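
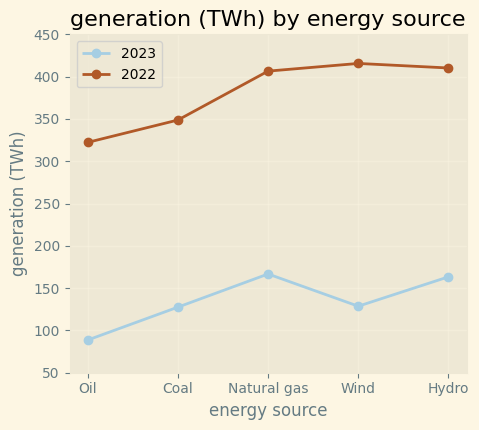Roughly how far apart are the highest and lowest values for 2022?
≈ 100

Max Wind ≈ 400, min Oil ≈ 300; range ≈ 100.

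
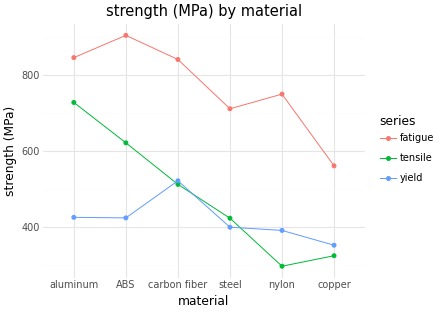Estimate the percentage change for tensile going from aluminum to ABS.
aluminum ≈ 700, ABS ≈ 600; (600 − 700) / 700 ≈ -14.3%.

≈ -14.3%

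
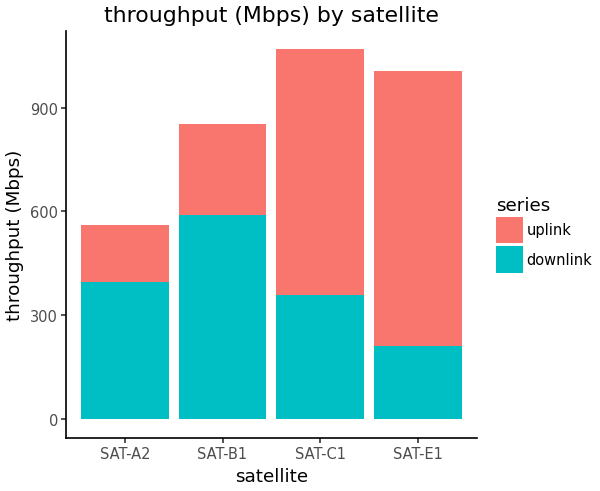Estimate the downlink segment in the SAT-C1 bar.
≈ 400

downlink top ≈ 400, bottom ≈ 0; segment ≈ 400.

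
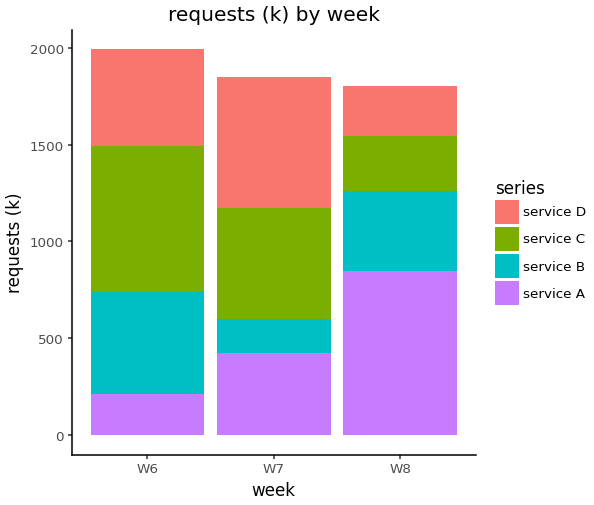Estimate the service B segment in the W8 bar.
service B top ≈ 1200, bottom ≈ 800; segment ≈ 400.

≈ 400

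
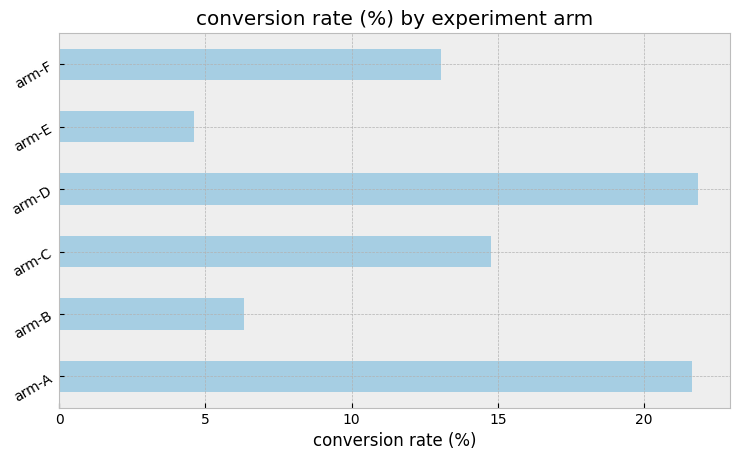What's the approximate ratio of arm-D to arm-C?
≈ 1.57×

arm-D ≈ 22, arm-C ≈ 14; 22/14 ≈ 1.57.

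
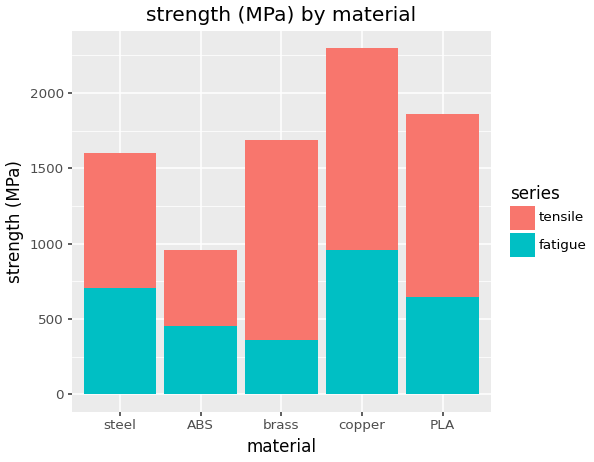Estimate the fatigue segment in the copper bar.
≈ 1000

fatigue top ≈ 1000, bottom ≈ 0; segment ≈ 1000.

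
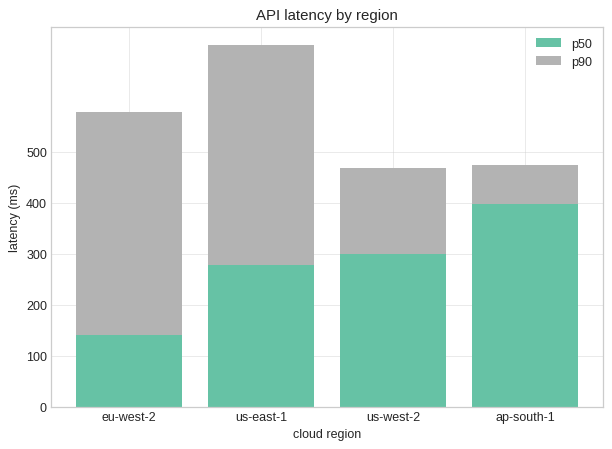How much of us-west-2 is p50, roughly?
p50 top ≈ 300, bottom ≈ 0; segment ≈ 300.

≈ 300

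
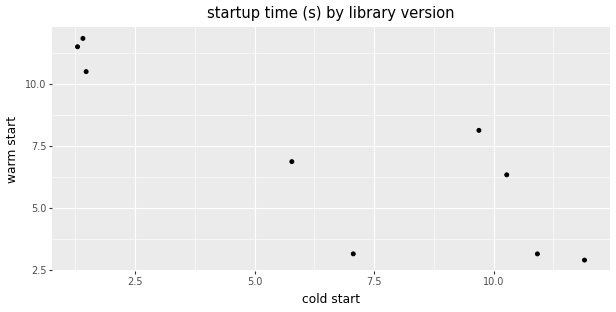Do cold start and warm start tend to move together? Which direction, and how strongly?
Points are negatively correlated; strong (|r| ≈ 0.8).

negative, strong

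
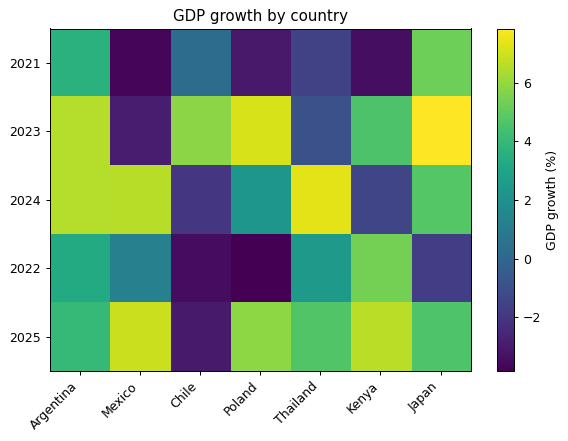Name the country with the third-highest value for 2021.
Chile

Top 4 for 2021: Japan ≈ 5, Argentina ≈ 4, Chile ≈ 0, Thailand ≈ -2.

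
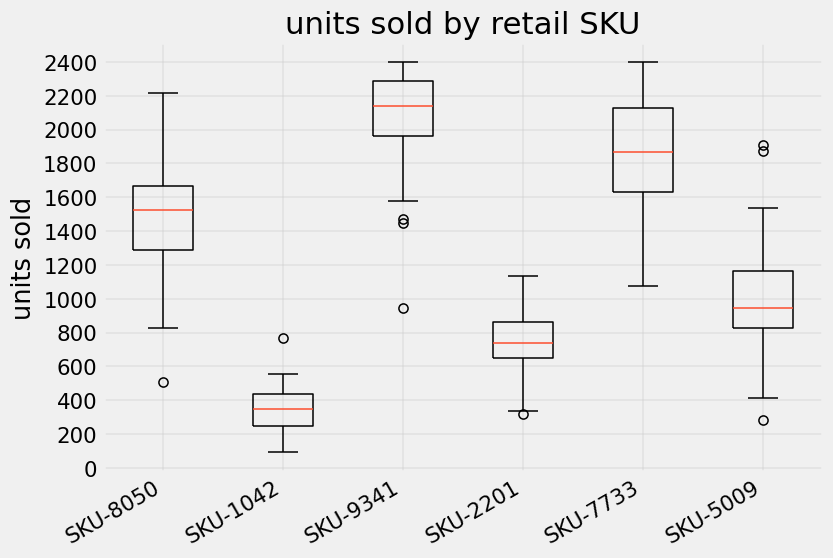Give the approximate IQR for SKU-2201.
Q3 ≈ 800, Q1 ≈ 600; IQR ≈ 200.

≈ 200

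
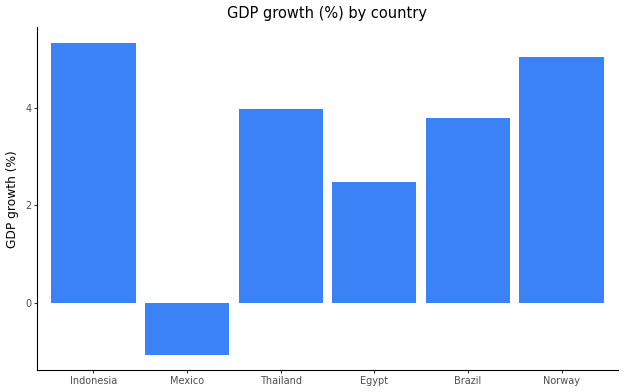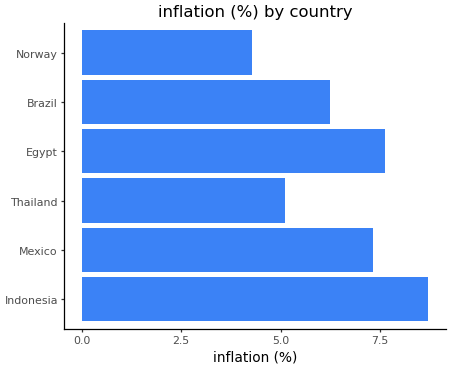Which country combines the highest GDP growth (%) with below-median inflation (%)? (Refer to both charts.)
Norway

Chart 2 median inflation (%) ≈ 7; below-median countries: Thailand, Brazil, Norway. Among those, Norway has the highest GDP growth (%) (≈ 5).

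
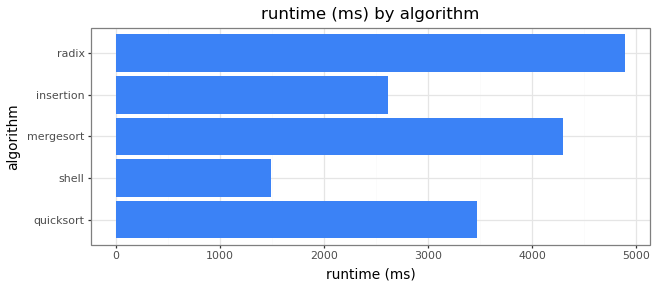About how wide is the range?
Max radix ≈ 5000, min shell ≈ 1500; range ≈ 3500.

≈ 3500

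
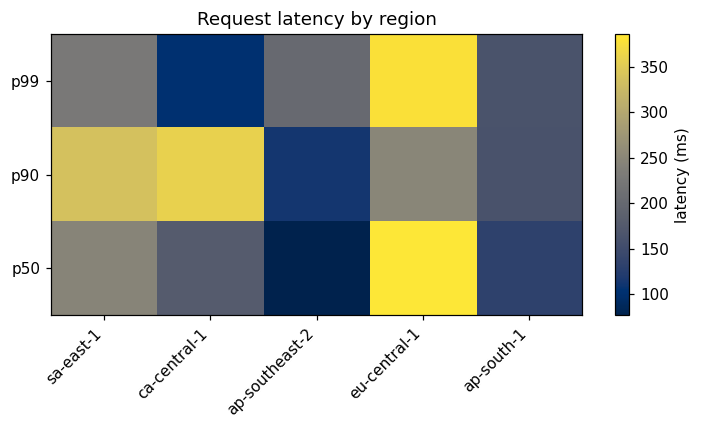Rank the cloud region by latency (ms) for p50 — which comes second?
sa-east-1

Top 3 for p50: eu-central-1 ≈ 400, sa-east-1 ≈ 250, ca-central-1 ≈ 200.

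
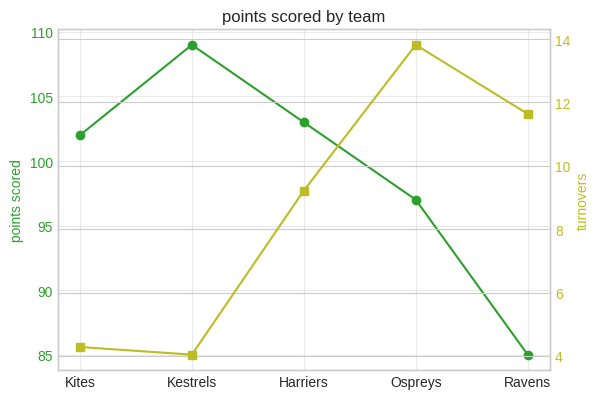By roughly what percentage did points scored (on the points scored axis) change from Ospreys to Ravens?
Ospreys ≈ 96, Ravens ≈ 84; (84 − 96) / 96 ≈ -12.5%.

≈ -12.5%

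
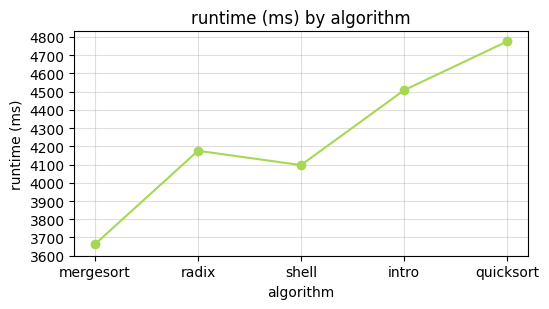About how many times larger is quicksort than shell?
≈ 1.17×

quicksort ≈ 4800, shell ≈ 4100; 4800/4100 ≈ 1.17.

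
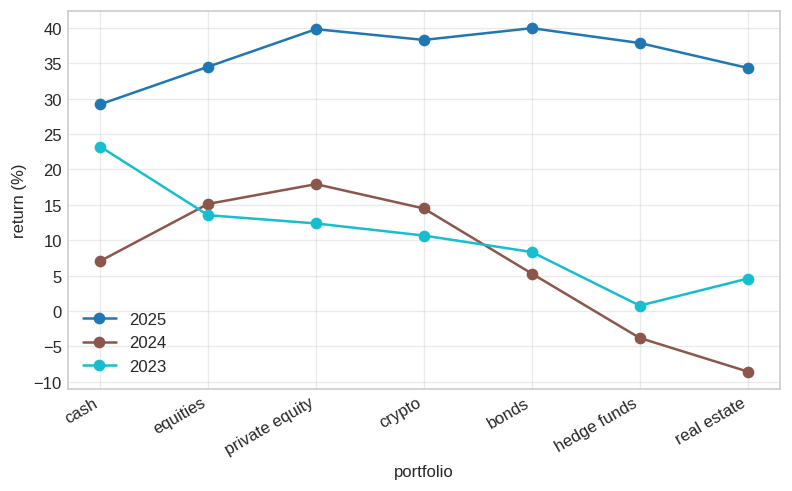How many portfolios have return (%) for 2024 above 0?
5

Above 0: cash, equities, private equity, crypto, bonds.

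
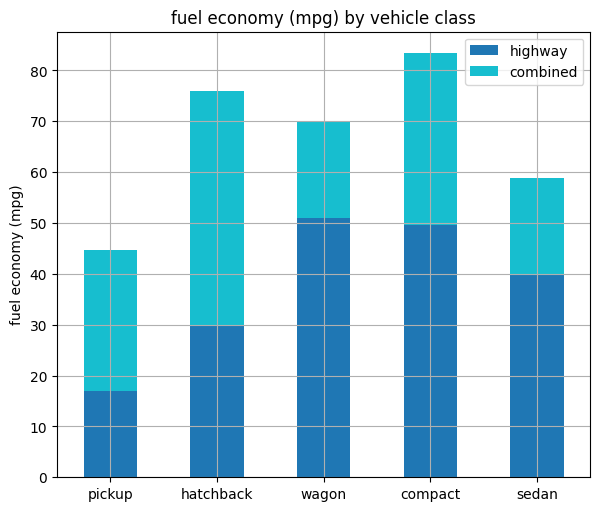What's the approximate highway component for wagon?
≈ 50

highway top ≈ 50, bottom ≈ 0; segment ≈ 50.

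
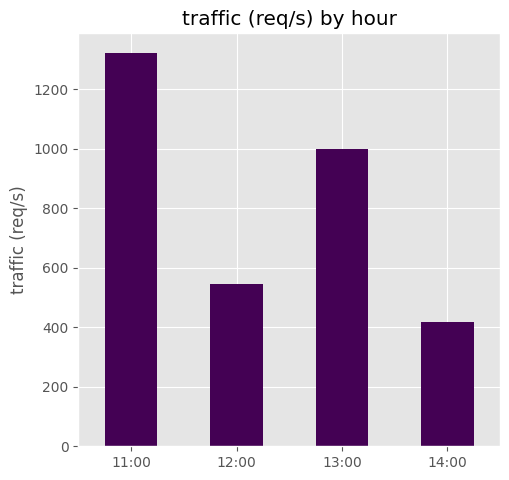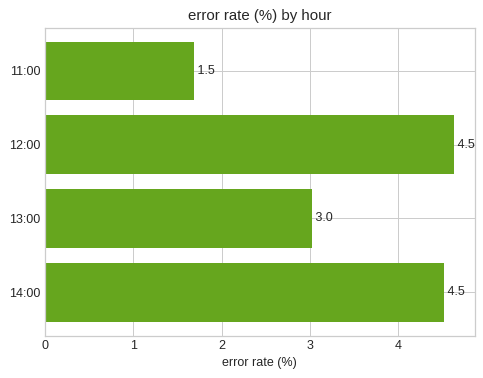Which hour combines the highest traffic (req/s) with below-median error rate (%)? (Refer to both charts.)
Chart 2 median error rate (%) ≈ 4; below-median hours: 11:00, 13:00. Among those, 11:00 has the highest traffic (req/s) (≈ 1400).

11:00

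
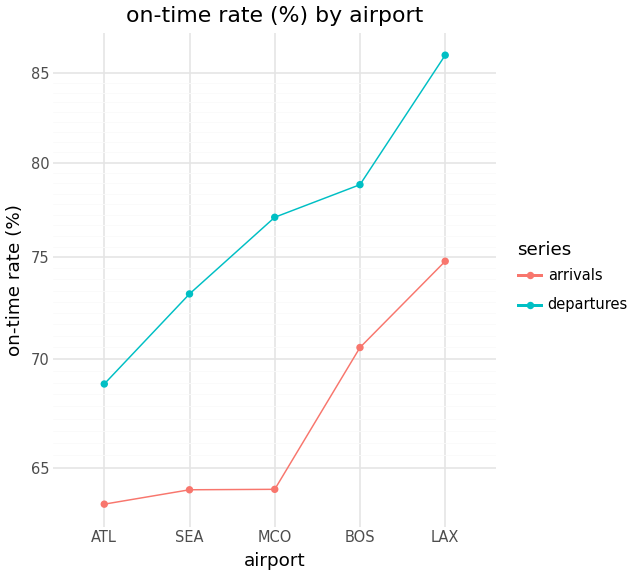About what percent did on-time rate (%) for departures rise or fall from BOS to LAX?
BOS ≈ 78, LAX ≈ 86; (86 − 78) / 78 ≈ +10.3%.

≈ +10.3%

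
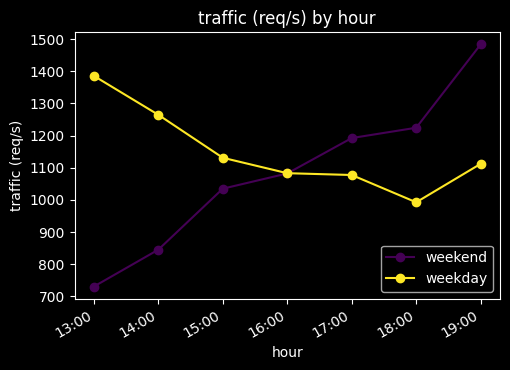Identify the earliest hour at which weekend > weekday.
17:00

16:00: weekend ≈ 1100 vs weekday ≈ 1100 (not yet); 17:00: weekend ≈ 1200 vs weekday ≈ 1100 (first crossover).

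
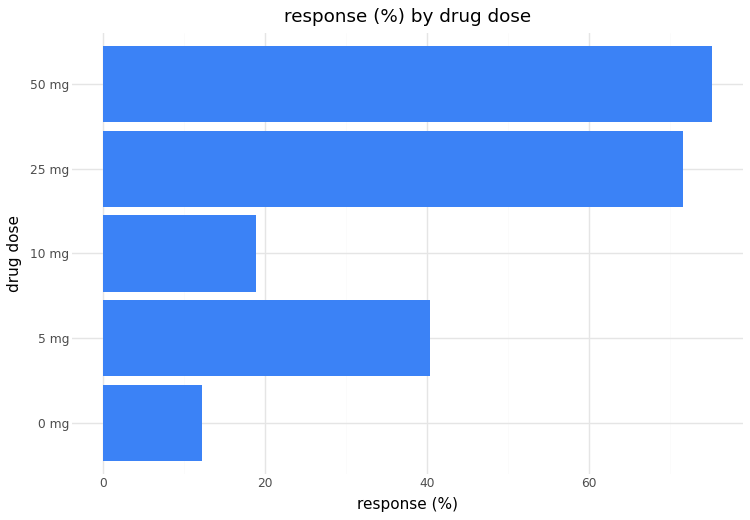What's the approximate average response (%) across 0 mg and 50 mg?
(10 + 80) / 2 ≈ 45.

≈ 45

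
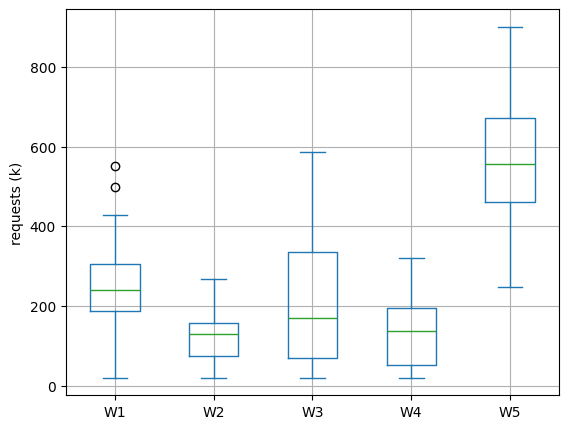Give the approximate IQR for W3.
≈ 300

Q3 ≈ 350, Q1 ≈ 50; IQR ≈ 300.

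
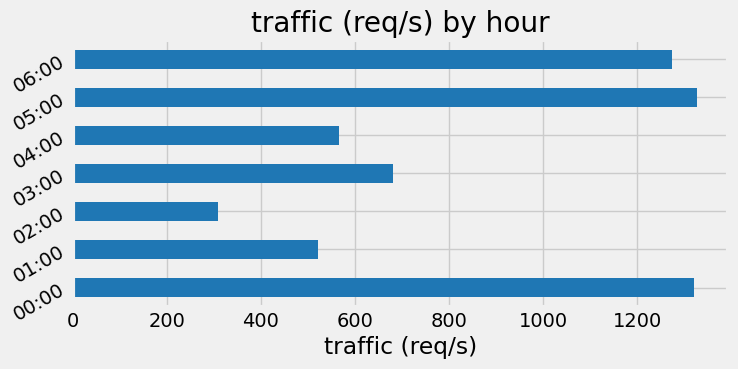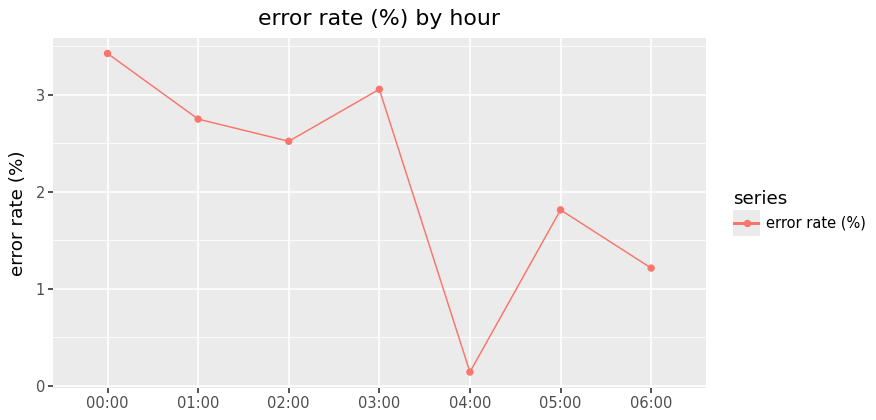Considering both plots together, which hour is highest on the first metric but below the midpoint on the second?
05:00

Chart 2 median error rate (%) ≈ 2.5; below-median hours: 04:00, 05:00, 06:00. Among those, 05:00 has the highest traffic (req/s) (≈ 1400).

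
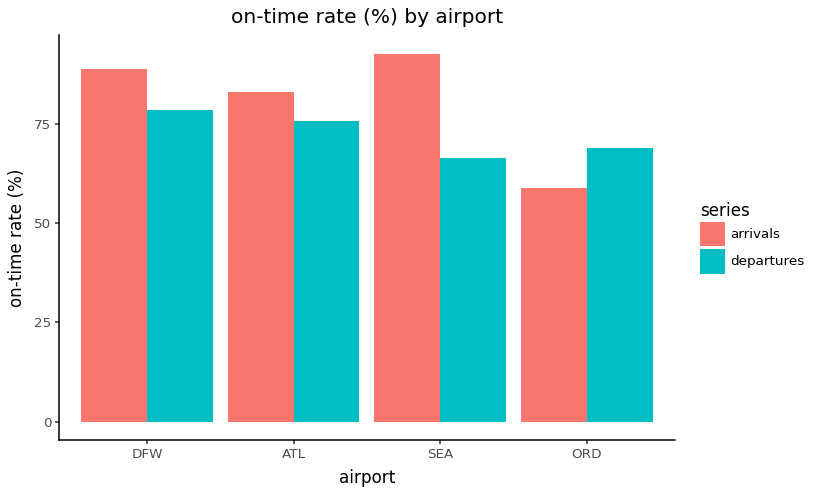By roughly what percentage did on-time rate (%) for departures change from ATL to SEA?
ATL ≈ 80, SEA ≈ 70; (70 − 80) / 80 ≈ -12.5%.

≈ -12.5%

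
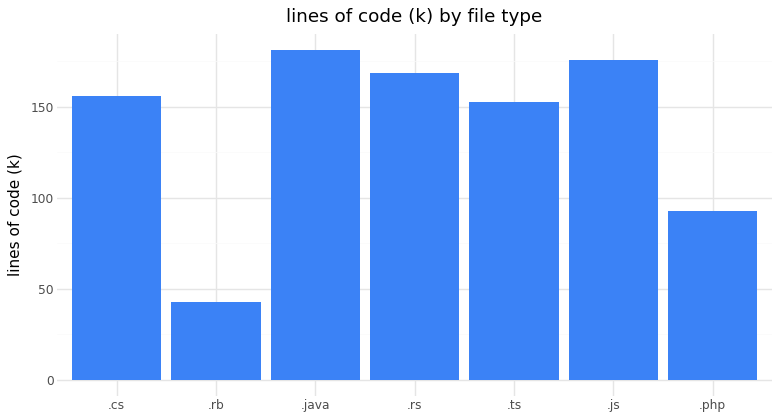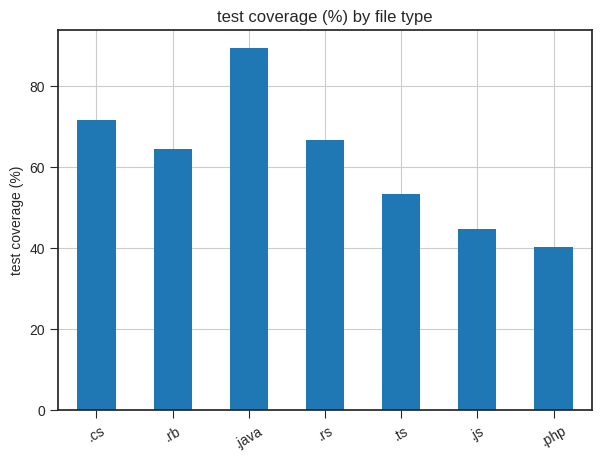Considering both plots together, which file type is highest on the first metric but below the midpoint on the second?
Chart 2 median test coverage (%) ≈ 60; below-median file types: .ts, .js, .php. Among those, .js has the highest lines of code (k) (≈ 180).

.js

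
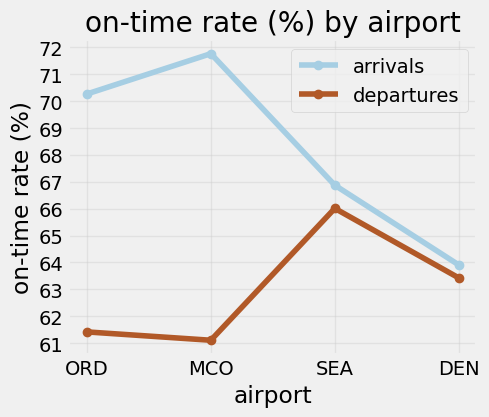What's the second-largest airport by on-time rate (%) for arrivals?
Top 3 for arrivals: MCO ≈ 72, ORD ≈ 70, SEA ≈ 67.

ORD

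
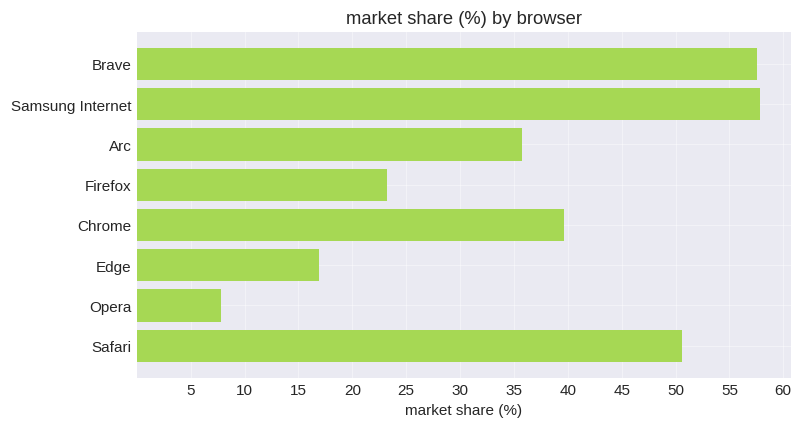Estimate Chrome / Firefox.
≈ 1.6×

Chrome ≈ 40, Firefox ≈ 25; 40/25 ≈ 1.6.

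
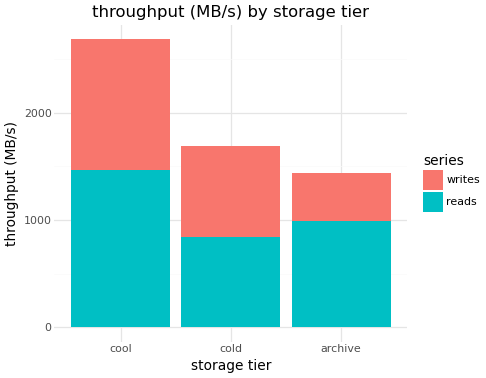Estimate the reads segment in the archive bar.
≈ 1000

reads top ≈ 1000, bottom ≈ 0; segment ≈ 1000.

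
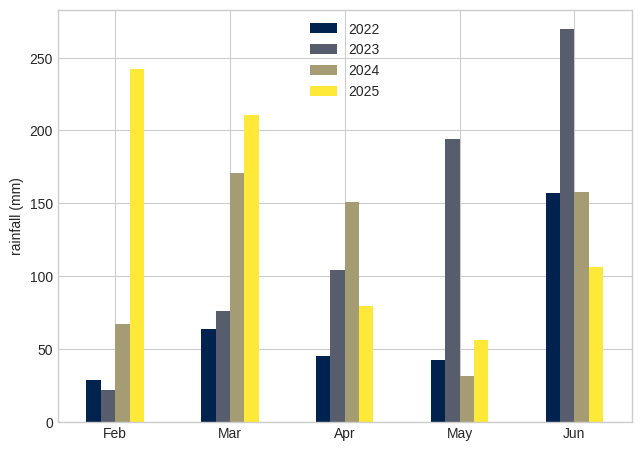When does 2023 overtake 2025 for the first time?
Mar: 2023 ≈ 75 vs 2025 ≈ 200 (not yet); Apr: 2023 ≈ 100 vs 2025 ≈ 75 (first crossover).

Apr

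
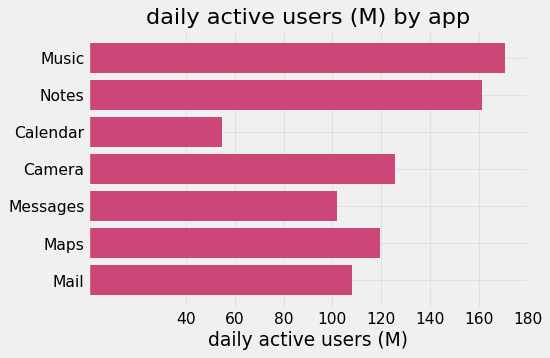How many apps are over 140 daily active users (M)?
2

Above 140: Music, Notes.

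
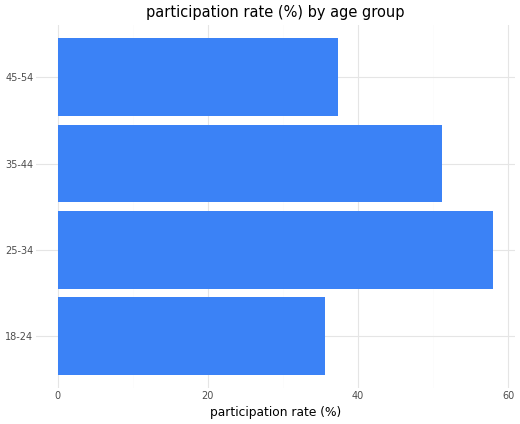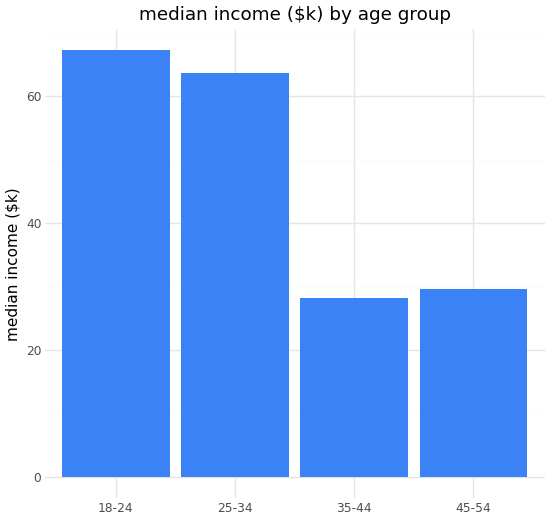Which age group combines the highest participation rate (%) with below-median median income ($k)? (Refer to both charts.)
Chart 2 median median income ($k) ≈ 50; below-median age groups: 35-44, 45-54. Among those, 35-44 has the highest participation rate (%) (≈ 50).

35-44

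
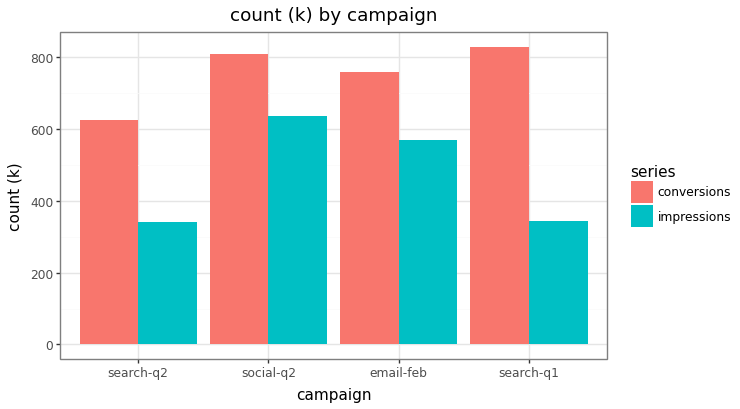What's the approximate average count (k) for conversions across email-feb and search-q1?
(800 + 800) / 2 ≈ 800.

≈ 800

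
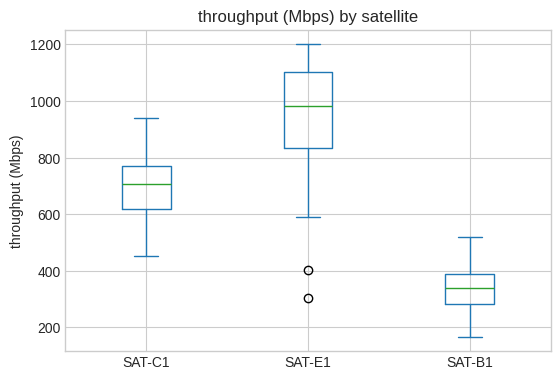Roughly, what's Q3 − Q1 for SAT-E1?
Q3 ≈ 1100, Q1 ≈ 800; IQR ≈ 300.

≈ 300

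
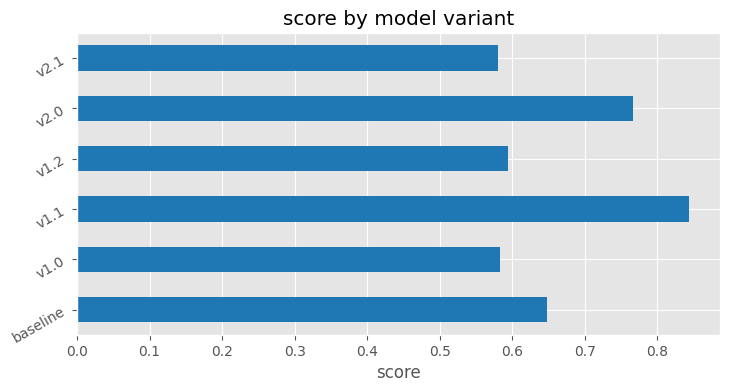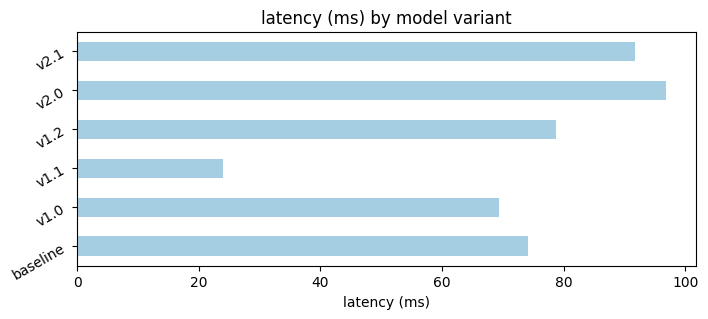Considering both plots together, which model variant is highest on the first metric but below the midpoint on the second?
Chart 2 median latency (ms) ≈ 80; below-median model variants: baseline, v1.0, v1.1. Among those, v1.1 has the highest score (≈ 0.8).

v1.1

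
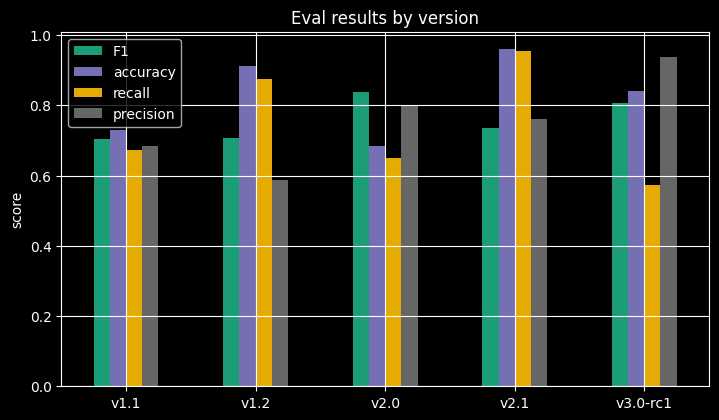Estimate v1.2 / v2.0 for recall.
v1.2 ≈ 0.9, v2.0 ≈ 0.7; 0.9/0.7 ≈ 1.29.

≈ 1.29×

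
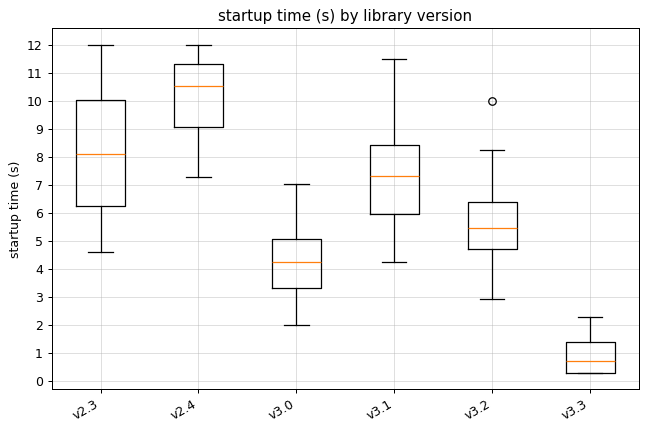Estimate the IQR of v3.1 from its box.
≈ 2

Q3 ≈ 8, Q1 ≈ 6; IQR ≈ 2.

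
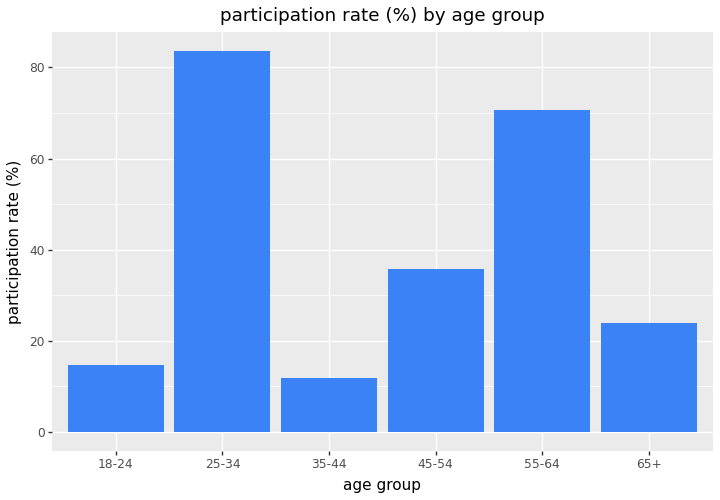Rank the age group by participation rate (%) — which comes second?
55-64

Top 3: 25-34 ≈ 80, 55-64 ≈ 70, 45-54 ≈ 40.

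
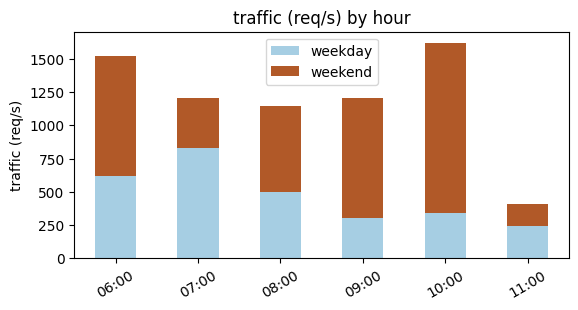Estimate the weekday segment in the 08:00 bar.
weekday top ≈ 400, bottom ≈ 0; segment ≈ 400.

≈ 400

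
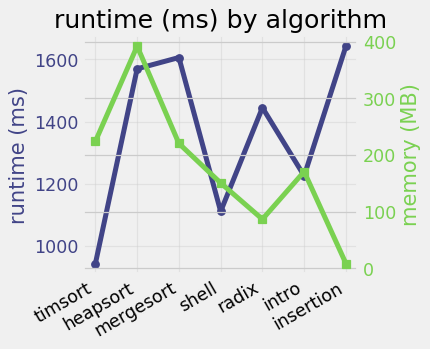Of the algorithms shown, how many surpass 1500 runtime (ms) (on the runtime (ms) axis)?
Above 1500: heapsort, mergesort, insertion.

3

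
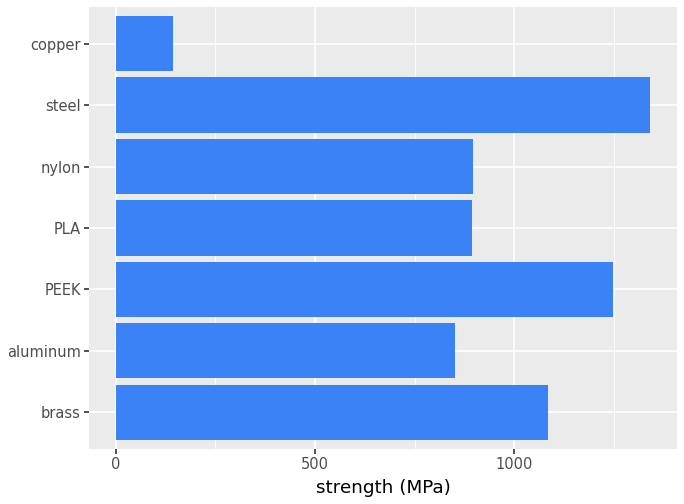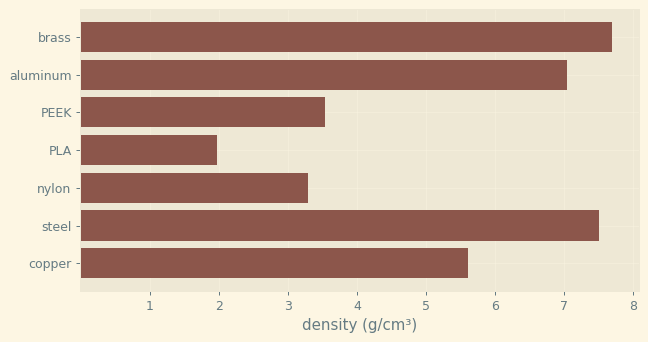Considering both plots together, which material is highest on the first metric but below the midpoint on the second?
Chart 2 median density (g/cm³) ≈ 6; below-median materials: PEEK, PLA, nylon. Among those, PEEK has the highest strength (MPa) (≈ 1200).

PEEK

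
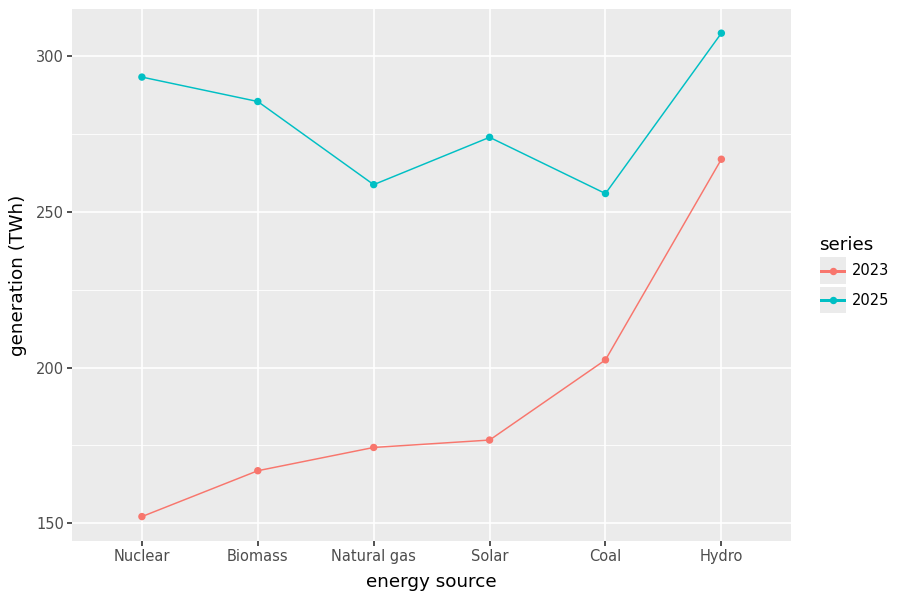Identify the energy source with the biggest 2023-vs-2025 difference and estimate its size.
Nuclear, ≈ 140 TWh

Nuclear: 2023 ≈ 160, 2025 ≈ 300 → gap ≈ 140. Next-largest (Biomass) is only ≈ 120.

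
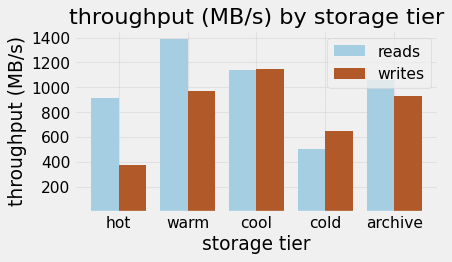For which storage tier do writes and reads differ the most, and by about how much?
hot: writes ≈ 400, reads ≈ 1000 → gap ≈ 600. Next-largest (warm) is only ≈ 400.

hot, ≈ 600 MB/s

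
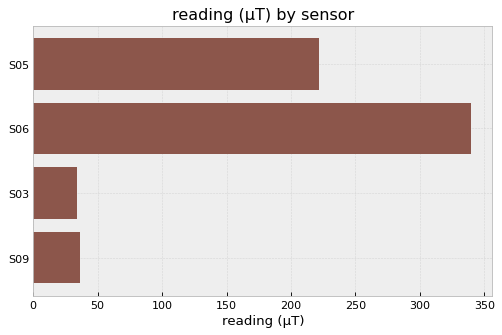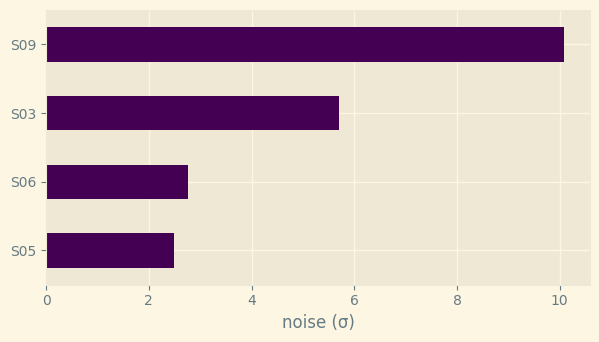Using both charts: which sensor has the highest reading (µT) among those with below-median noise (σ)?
S06

Chart 2 median noise (σ) ≈ 4; below-median sensors: S05, S06. Among those, S06 has the highest reading (µT) (≈ 350).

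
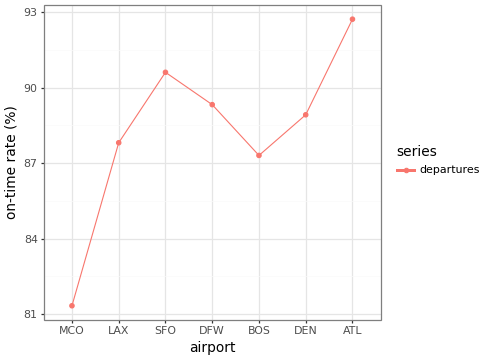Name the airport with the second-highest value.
SFO

Top 3: ATL ≈ 93, SFO ≈ 91, DFW ≈ 89.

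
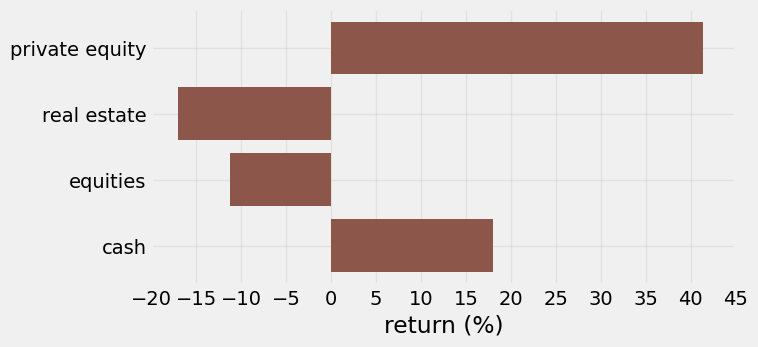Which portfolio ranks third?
Top 4: private equity ≈ 40, cash ≈ 20, equities ≈ -10, real estate ≈ -15.

equities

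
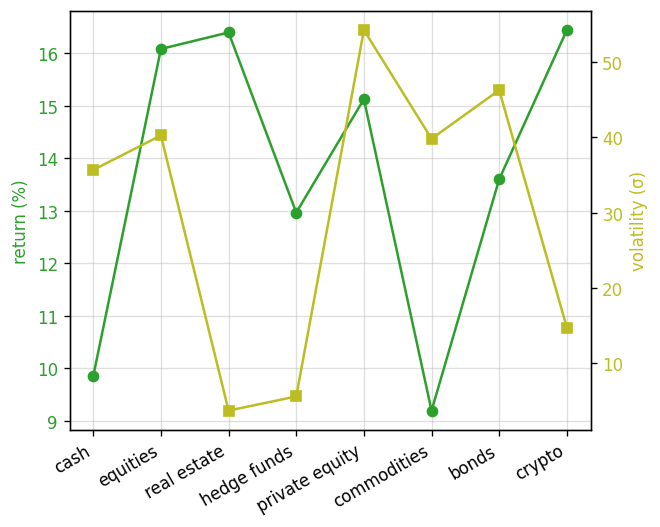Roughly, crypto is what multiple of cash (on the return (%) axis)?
≈ 1.6×

crypto ≈ 16, cash ≈ 10; 16/10 ≈ 1.6.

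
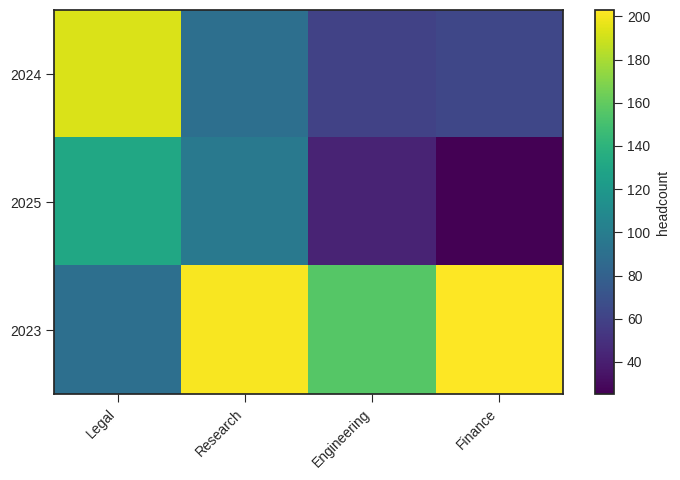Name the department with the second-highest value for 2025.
Top 3 for 2025: Legal ≈ 140, Research ≈ 100, Engineering ≈ 40.

Research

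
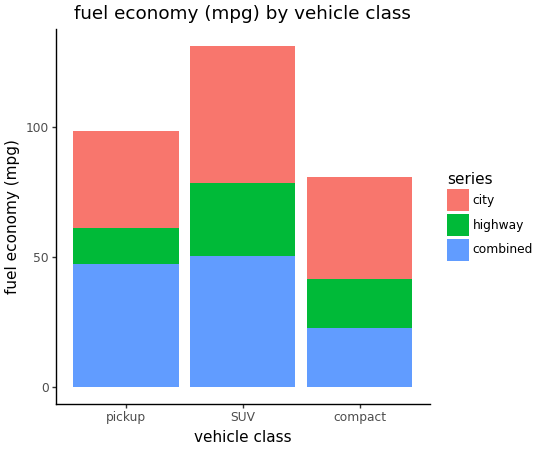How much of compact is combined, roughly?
≈ 20

combined top ≈ 20, bottom ≈ 0; segment ≈ 20.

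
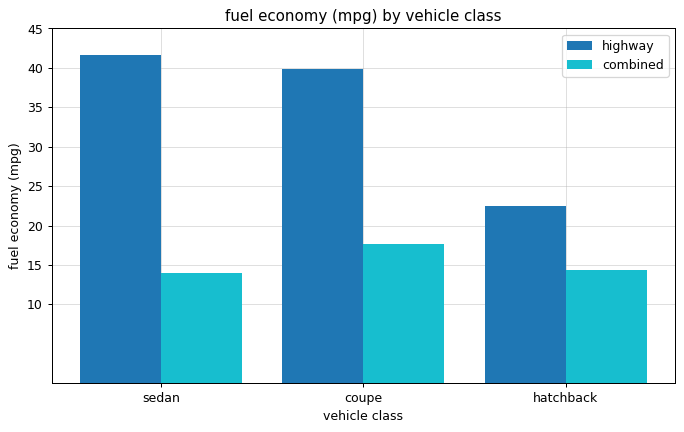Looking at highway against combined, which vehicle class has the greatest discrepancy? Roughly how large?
sedan, ≈ 25 mpg

sedan: highway ≈ 40, combined ≈ 15 → gap ≈ 25. Next-largest (coupe) is only ≈ 20.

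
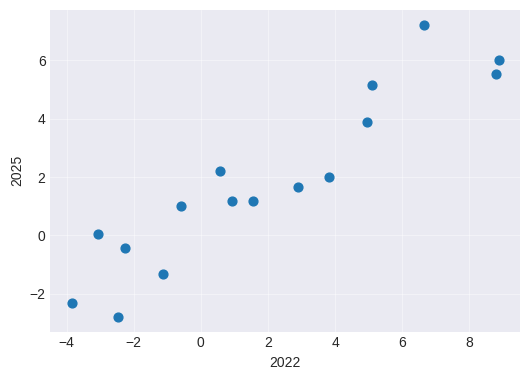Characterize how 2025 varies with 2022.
positive, strong

Points are positively correlated; strong (|r| ≈ 0.9).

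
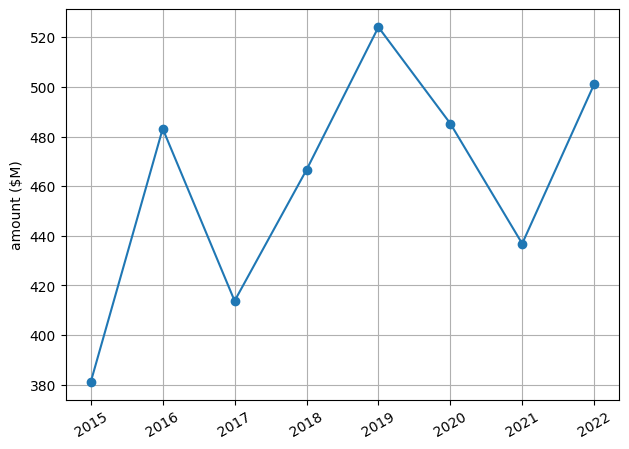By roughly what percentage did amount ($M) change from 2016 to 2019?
2016 ≈ 480, 2019 ≈ 520; (520 − 480) / 480 ≈ +8.3%.

≈ +8.3%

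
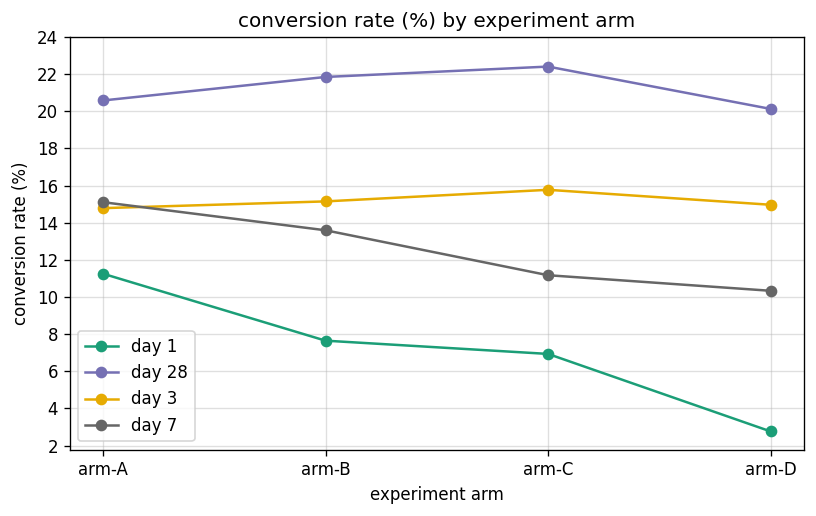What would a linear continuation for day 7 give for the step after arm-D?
≈ 8

Last three: 14, 12, 10 → slope ≈ -2/step → next ≈ 8.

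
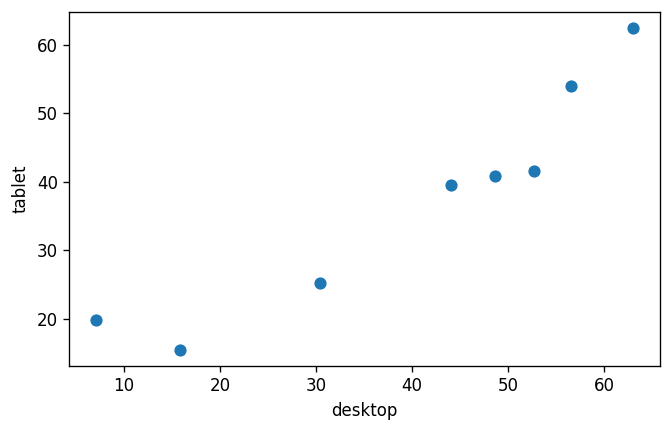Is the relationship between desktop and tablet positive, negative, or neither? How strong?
Points are positively correlated; strong (|r| ≈ 0.9).

positive, strong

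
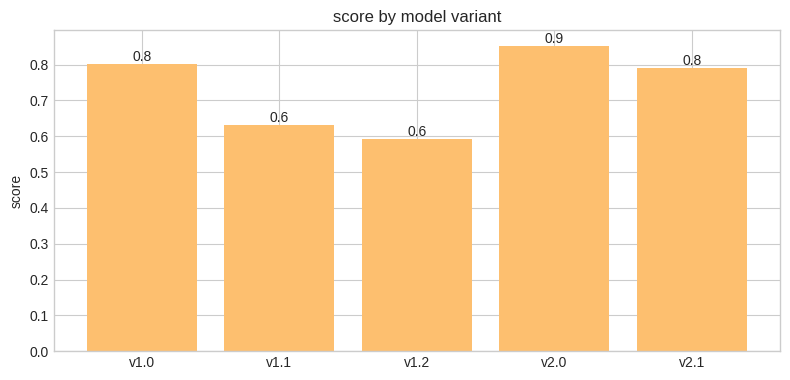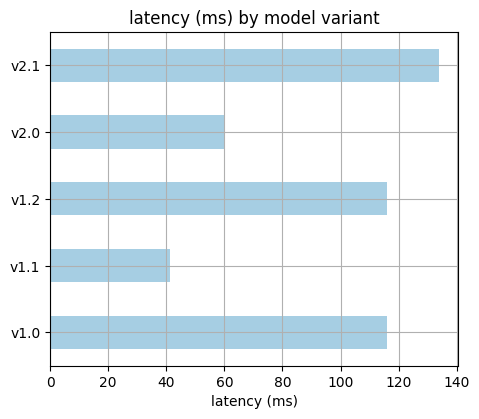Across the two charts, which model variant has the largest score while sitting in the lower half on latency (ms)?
Chart 2 median latency (ms) ≈ 120; below-median model variants: v1.1, v2.0. Among those, v2.0 has the highest score (≈ 0.9).

v2.0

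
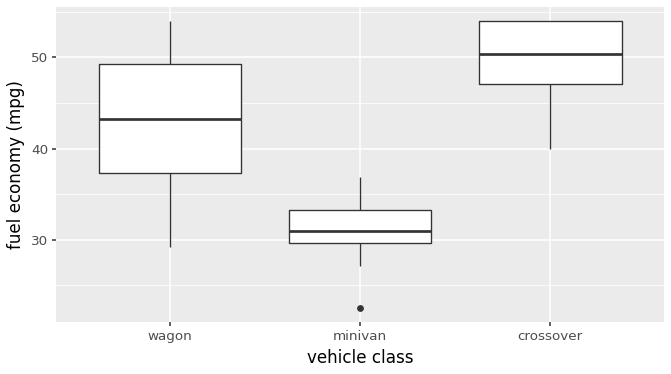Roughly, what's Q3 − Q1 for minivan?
≈ 4

Q3 ≈ 34, Q1 ≈ 30; IQR ≈ 4.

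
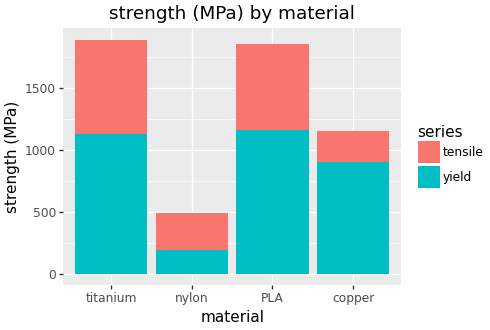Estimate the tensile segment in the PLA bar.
tensile top ≈ 1800, bottom ≈ 1200; segment ≈ 600.

≈ 600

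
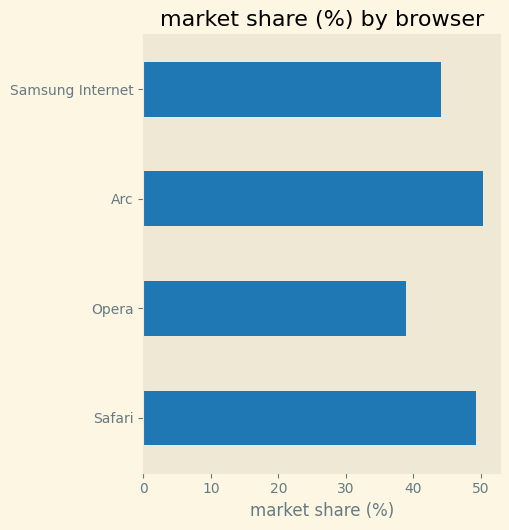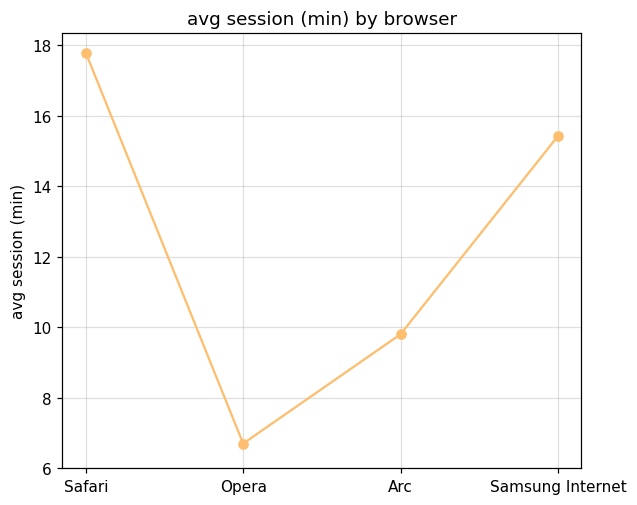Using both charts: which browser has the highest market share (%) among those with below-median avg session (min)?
Arc

Chart 2 median avg session (min) ≈ 12; below-median browsers: Opera, Arc. Among those, Arc has the highest market share (%) (≈ 50).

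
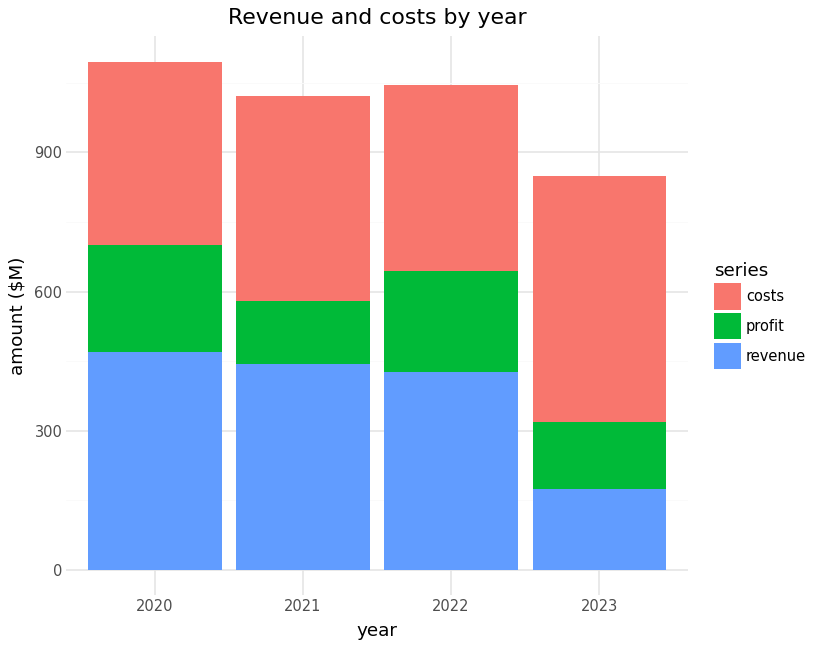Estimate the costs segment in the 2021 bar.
costs top ≈ 1000, bottom ≈ 600; segment ≈ 400.

≈ 400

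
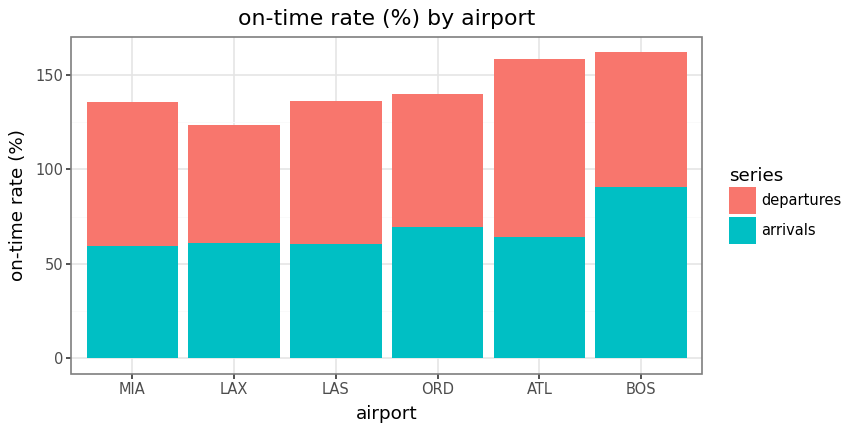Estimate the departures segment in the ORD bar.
≈ 80

departures top ≈ 140, bottom ≈ 60; segment ≈ 80.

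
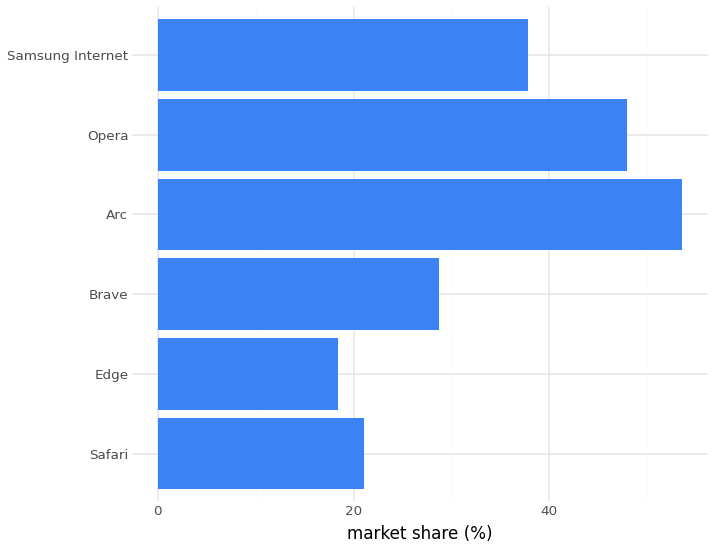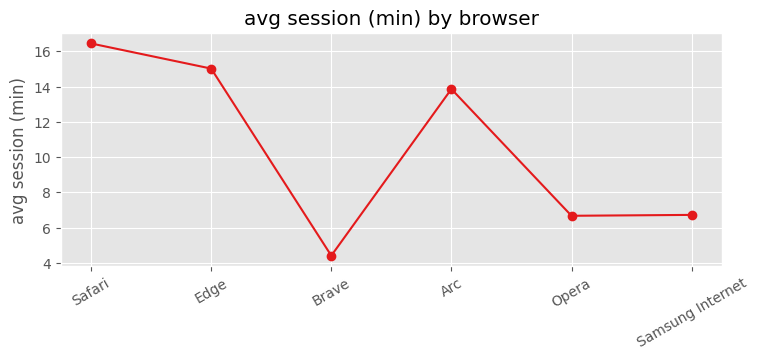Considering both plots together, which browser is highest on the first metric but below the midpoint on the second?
Opera

Chart 2 median avg session (min) ≈ 10; below-median browsers: Brave, Opera, Samsung Internet. Among those, Opera has the highest market share (%) (≈ 50).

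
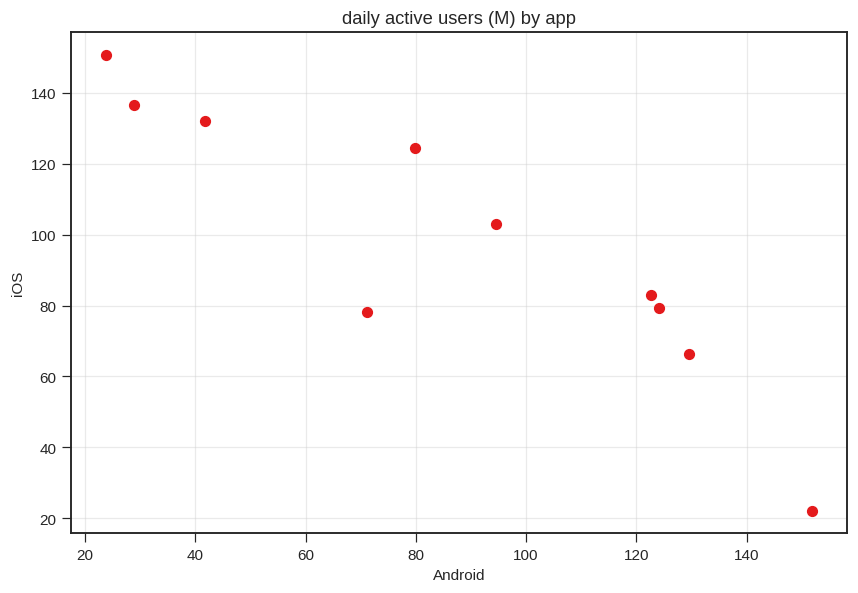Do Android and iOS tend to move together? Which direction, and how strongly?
Points are negatively correlated; strong (|r| ≈ 0.9).

negative, strong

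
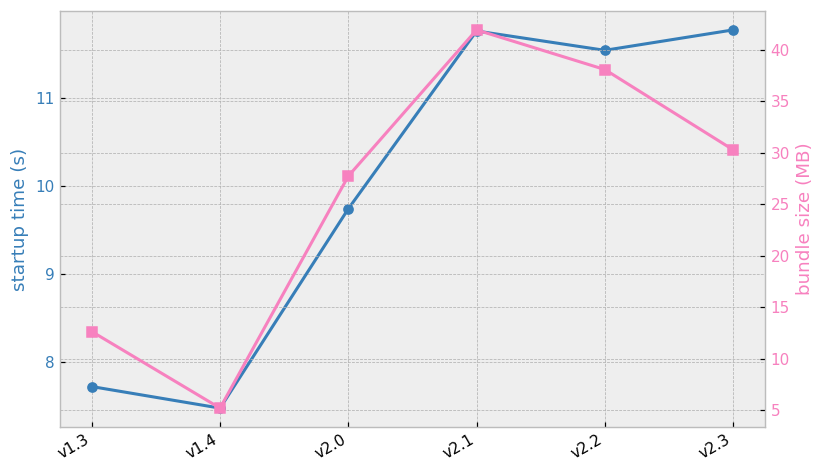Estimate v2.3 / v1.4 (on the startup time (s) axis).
v2.3 ≈ 12.0, v1.4 ≈ 7.5; 12.0/7.5 ≈ 1.6.

≈ 1.6×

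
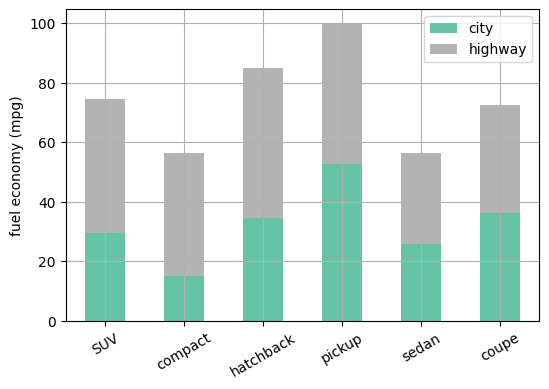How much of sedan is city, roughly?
≈ 30

city top ≈ 30, bottom ≈ 0; segment ≈ 30.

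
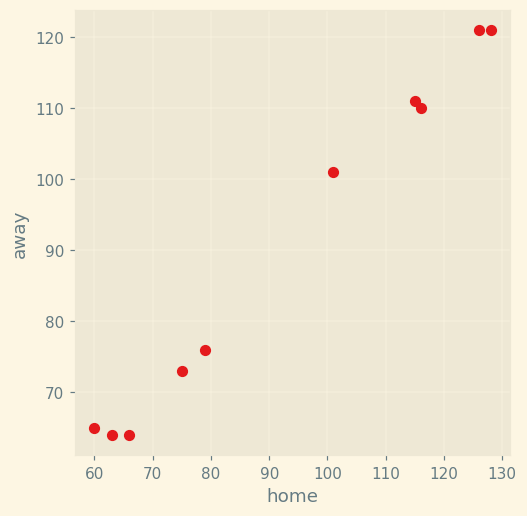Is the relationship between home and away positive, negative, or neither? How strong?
Points are positively correlated; strong (|r| ≈ 1.0).

positive, strong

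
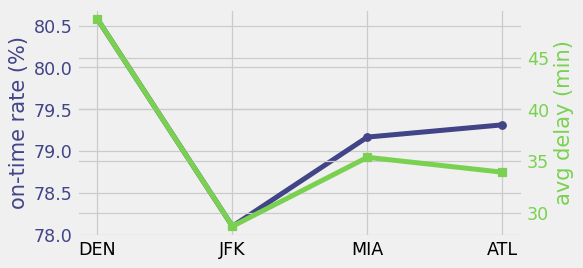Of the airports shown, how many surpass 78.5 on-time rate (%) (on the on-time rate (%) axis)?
3

Above 78.5: DEN, MIA, ATL.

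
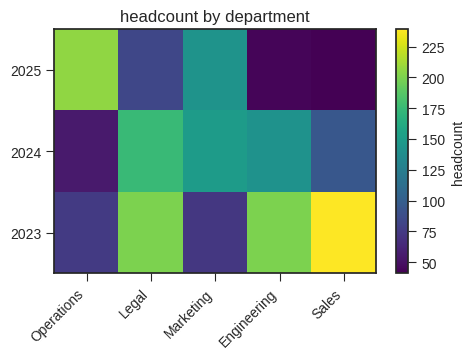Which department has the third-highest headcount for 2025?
Top 4 for 2025: Operations ≈ 200, Marketing ≈ 140, Legal ≈ 80, Engineering ≈ 40.

Legal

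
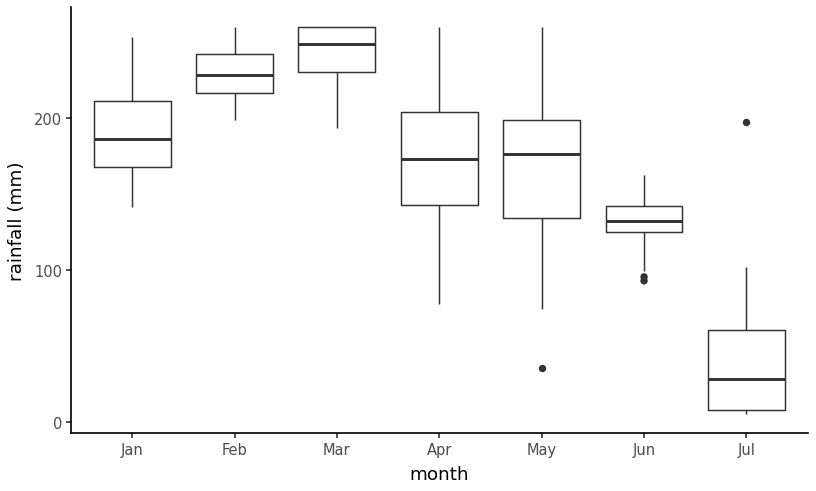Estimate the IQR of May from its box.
≈ 60

Q3 ≈ 200, Q1 ≈ 140; IQR ≈ 60.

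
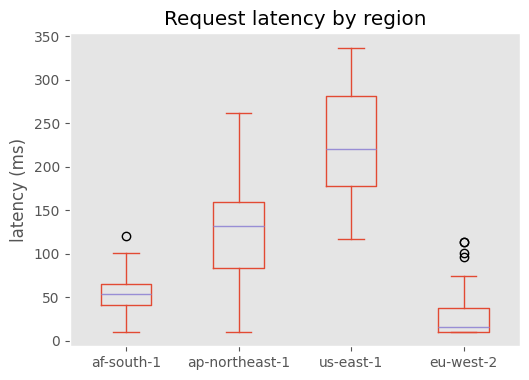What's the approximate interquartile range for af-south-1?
Q3 ≈ 60, Q1 ≈ 40; IQR ≈ 20.

≈ 20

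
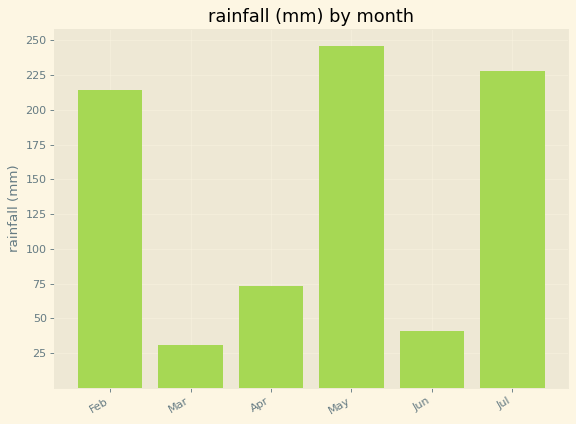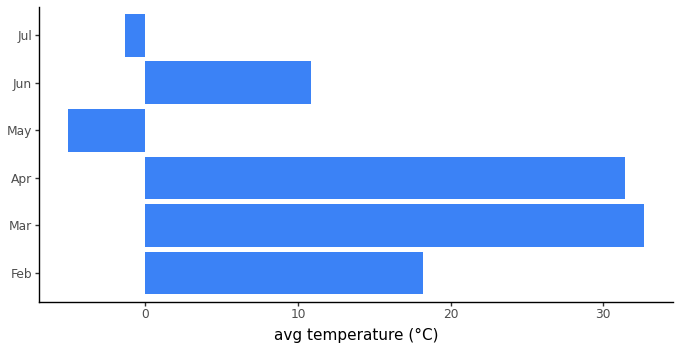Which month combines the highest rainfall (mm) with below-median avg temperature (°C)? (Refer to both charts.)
May

Chart 2 median avg temperature (°C) ≈ 15; below-median months: May, Jun, Jul. Among those, May has the highest rainfall (mm) (≈ 250).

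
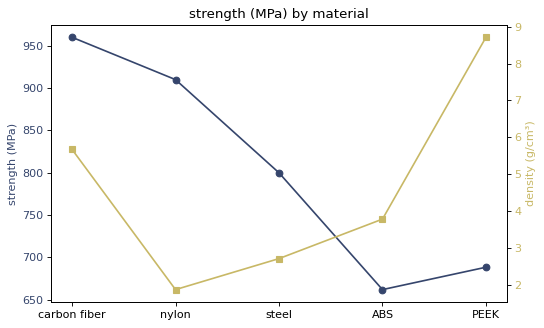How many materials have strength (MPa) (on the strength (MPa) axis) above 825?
2

Above 825: carbon fiber, nylon.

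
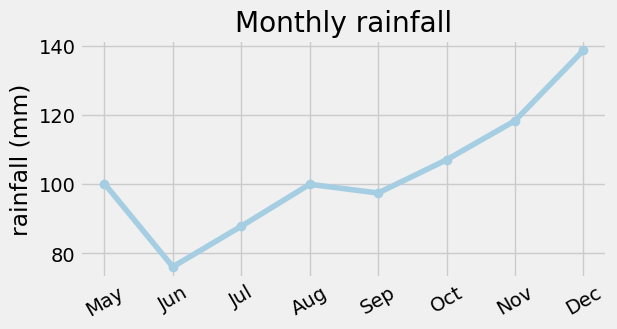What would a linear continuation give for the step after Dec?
Last three: 110, 120, 140 → slope ≈ 15/step → next ≈ 155.

≈ 155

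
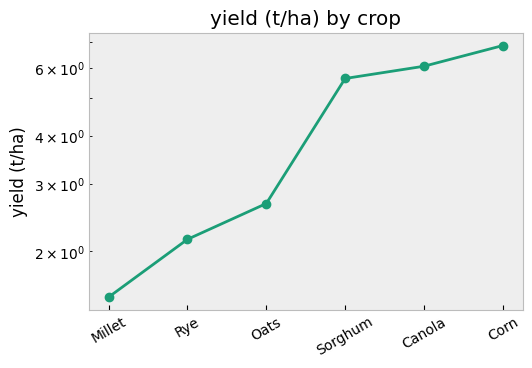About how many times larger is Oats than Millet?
Oats ≈ 2.5, Millet ≈ 1.5; 2.5/1.5 ≈ 1.67.

≈ 1.67×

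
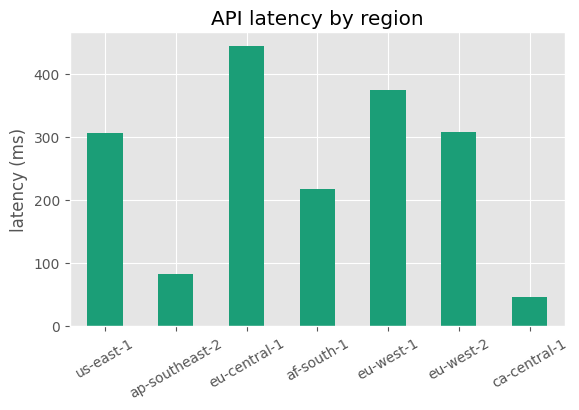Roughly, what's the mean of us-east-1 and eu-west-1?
(300 + 350) / 2 ≈ 325.

≈ 325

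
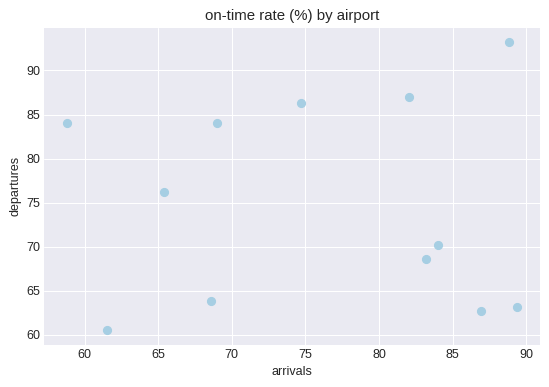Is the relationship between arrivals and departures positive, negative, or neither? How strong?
Points are roughly uncorrelated; weak (|r| ≈ 0.0).

no clear correlation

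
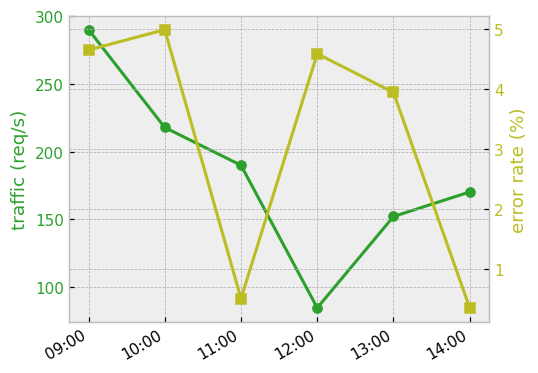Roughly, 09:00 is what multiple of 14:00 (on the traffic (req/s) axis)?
09:00 ≈ 280, 14:00 ≈ 180; 280/180 ≈ 1.56.

≈ 1.56×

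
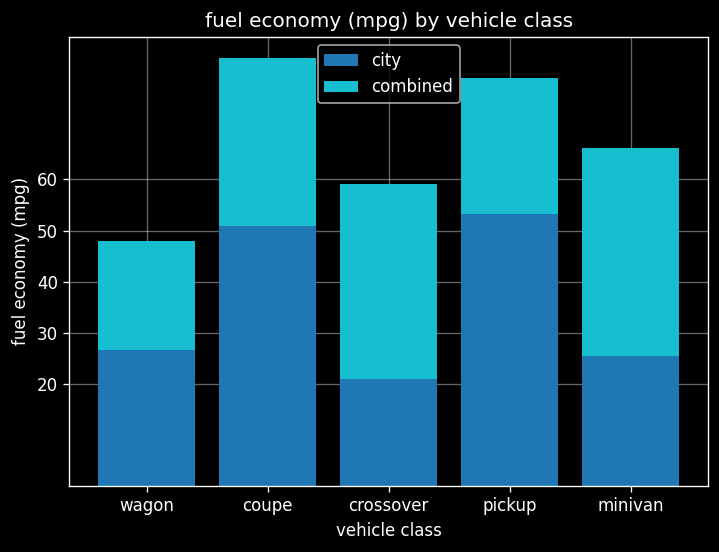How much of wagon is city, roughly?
≈ 30

city top ≈ 30, bottom ≈ 0; segment ≈ 30.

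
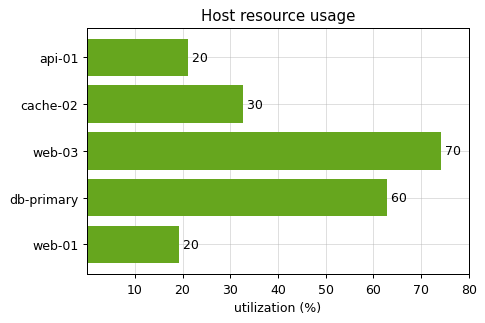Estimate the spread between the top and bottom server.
Max web-03 ≈ 70, min web-01 ≈ 20; range ≈ 50.

≈ 50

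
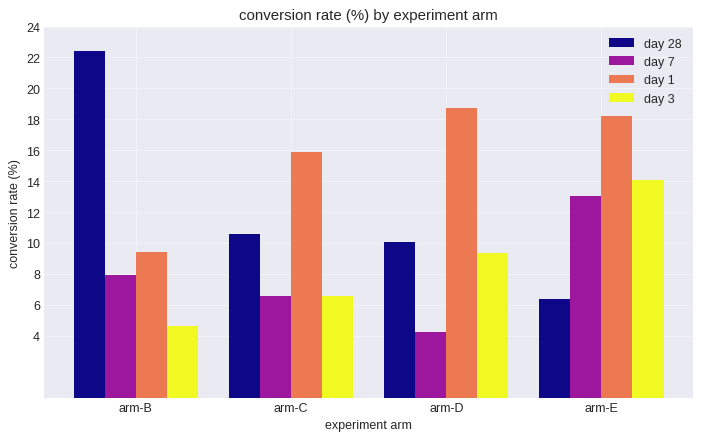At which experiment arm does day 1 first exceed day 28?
arm-B: day 1 ≈ 10 vs day 28 ≈ 22 (not yet); arm-C: day 1 ≈ 16 vs day 28 ≈ 10 (first crossover).

arm-C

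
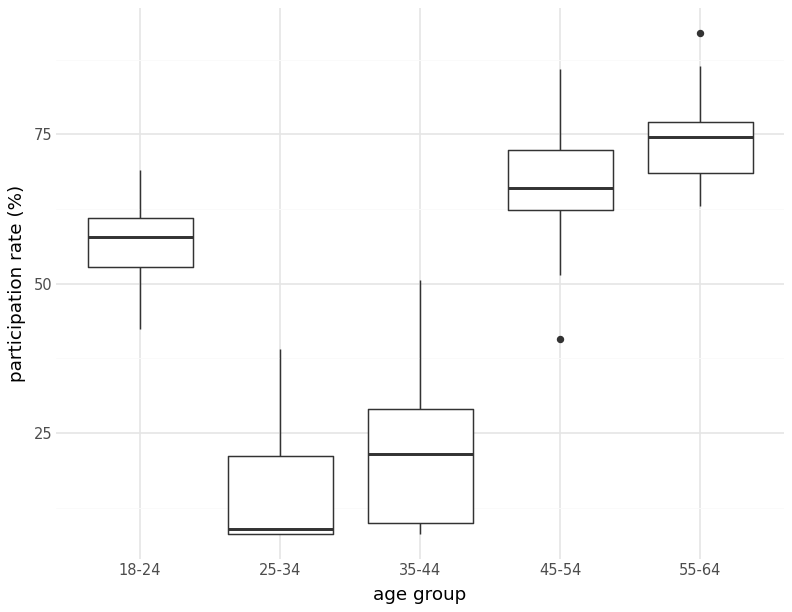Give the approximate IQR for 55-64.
Q3 ≈ 80, Q1 ≈ 70; IQR ≈ 10.

≈ 10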